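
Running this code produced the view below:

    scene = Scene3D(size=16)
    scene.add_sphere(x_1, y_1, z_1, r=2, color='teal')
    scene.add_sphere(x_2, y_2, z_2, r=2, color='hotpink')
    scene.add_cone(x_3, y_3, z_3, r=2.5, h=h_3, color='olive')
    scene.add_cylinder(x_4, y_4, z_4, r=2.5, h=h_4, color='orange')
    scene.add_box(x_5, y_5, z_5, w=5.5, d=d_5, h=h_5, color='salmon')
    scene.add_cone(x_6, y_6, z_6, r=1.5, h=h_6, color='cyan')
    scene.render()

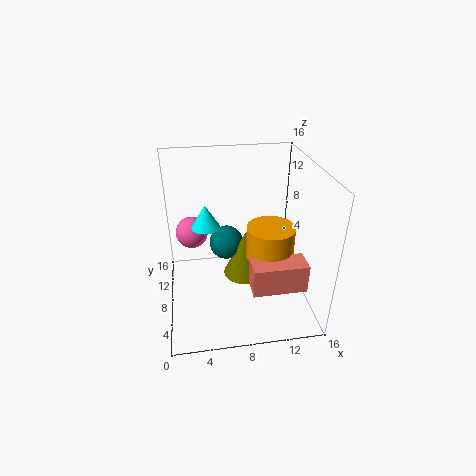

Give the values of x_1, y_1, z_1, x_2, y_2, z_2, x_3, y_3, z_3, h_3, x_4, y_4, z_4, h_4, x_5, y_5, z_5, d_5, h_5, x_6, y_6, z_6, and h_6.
x_1 = 7; y_1 = 10.5; z_1 = 6; x_2 = 3; y_2 = 13.5; z_2 = 6; x_3 = 9; y_3 = 9; z_3 = 2.5; h_3 = 5.5; x_4 = 11; y_4 = 5.5; z_4 = 7; h_4 = 3.5; x_5 = 8.5; y_5 = 1.5; z_5 = 5; d_5 = 2.5; h_5 = 3; x_6 = 4.5; y_6 = 7.5; z_6 = 10; h_6 = 2.5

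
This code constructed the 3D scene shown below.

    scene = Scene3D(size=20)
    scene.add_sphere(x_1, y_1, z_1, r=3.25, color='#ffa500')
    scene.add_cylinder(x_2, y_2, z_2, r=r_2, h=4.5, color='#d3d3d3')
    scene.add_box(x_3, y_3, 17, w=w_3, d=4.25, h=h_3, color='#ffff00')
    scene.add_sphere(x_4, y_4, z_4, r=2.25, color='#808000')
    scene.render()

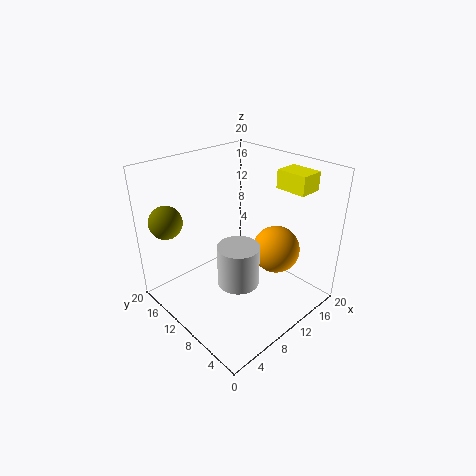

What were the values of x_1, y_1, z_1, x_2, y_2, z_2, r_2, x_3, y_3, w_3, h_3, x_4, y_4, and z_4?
x_1 = 13.5
y_1 = 6
z_1 = 8.5
x_2 = 3.25
y_2 = 2.75
z_2 = 10.25
r_2 = 2.25
x_3 = 14.25
y_3 = 3
w_3 = 3.25
h_3 = 2.5
x_4 = 2.5
y_4 = 16
z_4 = 12.75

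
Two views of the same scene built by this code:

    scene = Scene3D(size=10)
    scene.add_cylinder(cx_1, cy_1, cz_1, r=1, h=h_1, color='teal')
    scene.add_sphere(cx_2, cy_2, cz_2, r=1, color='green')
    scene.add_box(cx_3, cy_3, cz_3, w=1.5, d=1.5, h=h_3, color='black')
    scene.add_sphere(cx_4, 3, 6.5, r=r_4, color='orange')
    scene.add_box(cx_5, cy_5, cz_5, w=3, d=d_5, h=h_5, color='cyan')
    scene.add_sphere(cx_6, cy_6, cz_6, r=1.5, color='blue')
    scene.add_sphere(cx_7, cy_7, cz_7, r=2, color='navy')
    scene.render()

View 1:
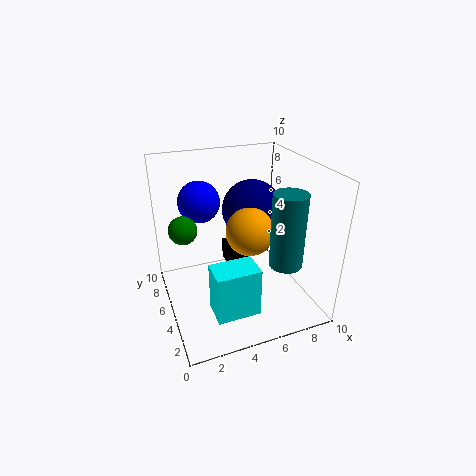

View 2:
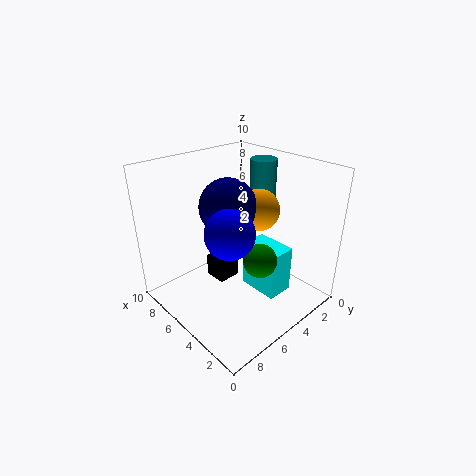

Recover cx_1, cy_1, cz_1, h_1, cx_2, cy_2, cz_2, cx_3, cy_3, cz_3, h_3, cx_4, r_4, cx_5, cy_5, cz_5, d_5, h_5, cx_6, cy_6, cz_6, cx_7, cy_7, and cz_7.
cx_1 = 6.5
cy_1 = 1
cz_1 = 5
h_1 = 4.5
cx_2 = 1.5
cy_2 = 6.5
cz_2 = 5.5
cx_3 = 4.5
cy_3 = 5.5
cz_3 = 2.5
h_3 = 1.5
cx_4 = 5
r_4 = 1.5
cx_5 = 2.5
cy_5 = 2
cz_5 = 0.5
d_5 = 2
h_5 = 3.5
cx_6 = 3
cy_6 = 7.5
cz_6 = 7
cx_7 = 6
cy_7 = 5
cz_7 = 7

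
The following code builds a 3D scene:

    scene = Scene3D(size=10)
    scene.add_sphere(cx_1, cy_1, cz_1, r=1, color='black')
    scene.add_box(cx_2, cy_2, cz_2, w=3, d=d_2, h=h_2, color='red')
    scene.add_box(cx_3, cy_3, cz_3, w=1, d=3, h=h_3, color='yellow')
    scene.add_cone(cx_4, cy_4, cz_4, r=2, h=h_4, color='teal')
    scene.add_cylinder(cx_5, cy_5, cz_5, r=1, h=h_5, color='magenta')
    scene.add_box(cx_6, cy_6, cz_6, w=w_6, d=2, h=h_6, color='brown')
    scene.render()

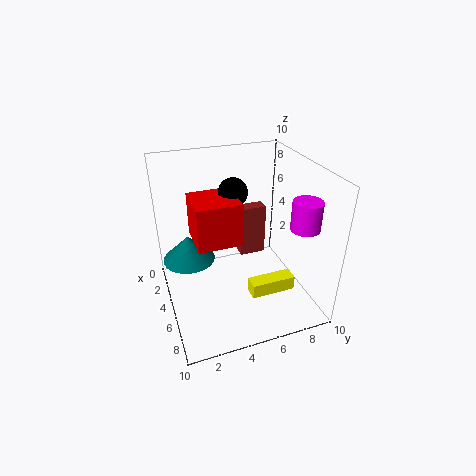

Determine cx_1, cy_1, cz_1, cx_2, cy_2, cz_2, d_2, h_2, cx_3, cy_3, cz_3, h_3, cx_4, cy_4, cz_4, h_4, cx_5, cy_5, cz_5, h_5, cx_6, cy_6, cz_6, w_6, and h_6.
cx_1 = 4
cy_1 = 5
cz_1 = 8
cx_2 = 3
cy_2 = 2
cz_2 = 5
d_2 = 3
h_2 = 3
cx_3 = 7
cy_3 = 5
cz_3 = 2
h_3 = 1
cx_4 = 2
cy_4 = 2
cz_4 = 2
h_4 = 2
cx_5 = 7
cy_5 = 9
cz_5 = 6
h_5 = 2
cx_6 = 2
cy_6 = 6
cz_6 = 2
w_6 = 1
h_6 = 4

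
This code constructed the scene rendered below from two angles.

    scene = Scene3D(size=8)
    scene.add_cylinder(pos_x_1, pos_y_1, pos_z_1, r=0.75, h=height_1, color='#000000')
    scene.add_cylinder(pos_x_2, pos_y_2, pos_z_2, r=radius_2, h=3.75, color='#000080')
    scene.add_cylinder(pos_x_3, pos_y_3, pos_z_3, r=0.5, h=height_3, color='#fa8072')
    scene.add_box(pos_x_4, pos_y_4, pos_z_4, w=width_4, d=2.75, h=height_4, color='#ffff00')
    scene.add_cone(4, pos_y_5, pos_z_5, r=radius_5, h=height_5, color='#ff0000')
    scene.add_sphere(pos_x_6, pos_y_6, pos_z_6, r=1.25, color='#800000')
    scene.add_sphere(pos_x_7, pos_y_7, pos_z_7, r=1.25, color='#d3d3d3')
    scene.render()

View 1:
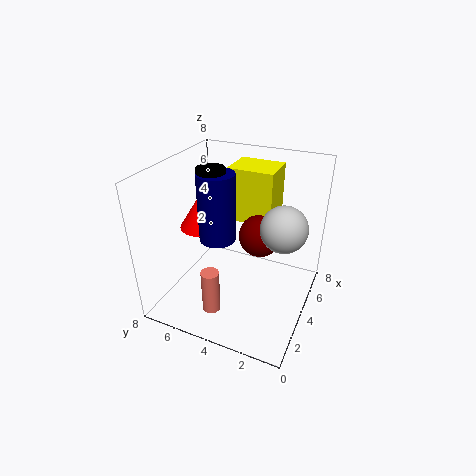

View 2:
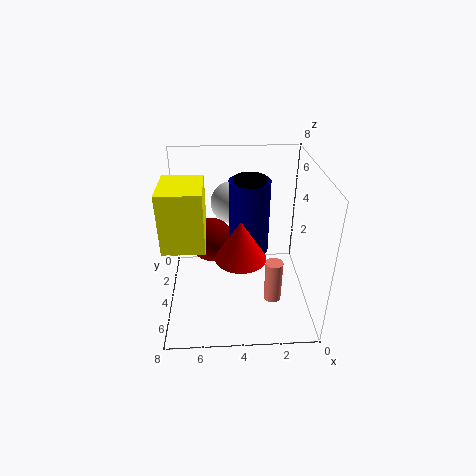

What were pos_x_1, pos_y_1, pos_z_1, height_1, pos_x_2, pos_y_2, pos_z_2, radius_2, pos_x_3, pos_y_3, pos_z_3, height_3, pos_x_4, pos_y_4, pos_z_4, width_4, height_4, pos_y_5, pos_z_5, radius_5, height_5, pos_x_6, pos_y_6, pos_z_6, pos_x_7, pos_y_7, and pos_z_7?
pos_x_1 = 3.5; pos_y_1 = 5.25; pos_z_1 = 6.5; height_1 = 1.5; pos_x_2 = 3.5; pos_y_2 = 5; pos_z_2 = 4; radius_2 = 1; pos_x_3 = 2; pos_y_3 = 4.75; pos_z_3 = 0.25; height_3 = 2.5; pos_x_4 = 5.75; pos_y_4 = 2.75; pos_z_4 = 4; width_4 = 2.25; height_4 = 3.25; pos_y_5 = 6.25; pos_z_5 = 4.25; radius_5 = 1.25; height_5 = 2; pos_x_6 = 5.5; pos_y_6 = 3.25; pos_z_6 = 3.5; pos_x_7 = 4.25; pos_y_7 = 1.5; pos_z_7 = 5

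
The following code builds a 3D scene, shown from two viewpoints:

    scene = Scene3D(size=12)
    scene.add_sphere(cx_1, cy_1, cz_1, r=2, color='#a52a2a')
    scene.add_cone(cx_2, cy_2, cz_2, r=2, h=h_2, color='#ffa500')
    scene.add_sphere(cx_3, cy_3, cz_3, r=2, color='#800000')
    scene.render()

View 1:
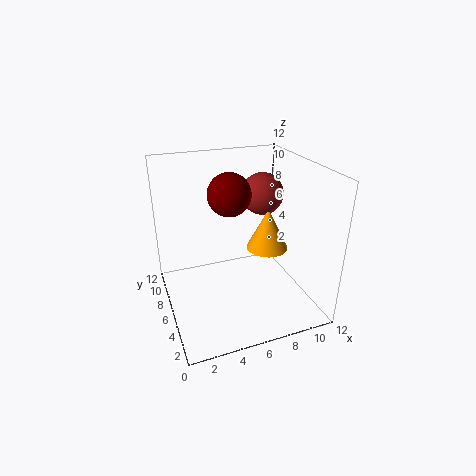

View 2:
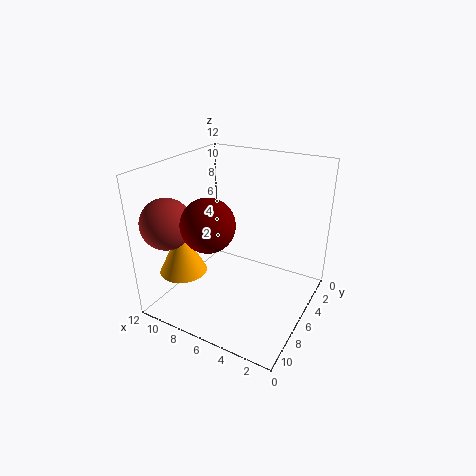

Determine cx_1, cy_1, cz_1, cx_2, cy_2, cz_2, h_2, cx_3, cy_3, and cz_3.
cx_1 = 10; cy_1 = 10; cz_1 = 8; cx_2 = 10; cy_2 = 8.5; cz_2 = 3; h_2 = 4; cx_3 = 6.5; cy_3 = 9.5; cz_3 = 8.5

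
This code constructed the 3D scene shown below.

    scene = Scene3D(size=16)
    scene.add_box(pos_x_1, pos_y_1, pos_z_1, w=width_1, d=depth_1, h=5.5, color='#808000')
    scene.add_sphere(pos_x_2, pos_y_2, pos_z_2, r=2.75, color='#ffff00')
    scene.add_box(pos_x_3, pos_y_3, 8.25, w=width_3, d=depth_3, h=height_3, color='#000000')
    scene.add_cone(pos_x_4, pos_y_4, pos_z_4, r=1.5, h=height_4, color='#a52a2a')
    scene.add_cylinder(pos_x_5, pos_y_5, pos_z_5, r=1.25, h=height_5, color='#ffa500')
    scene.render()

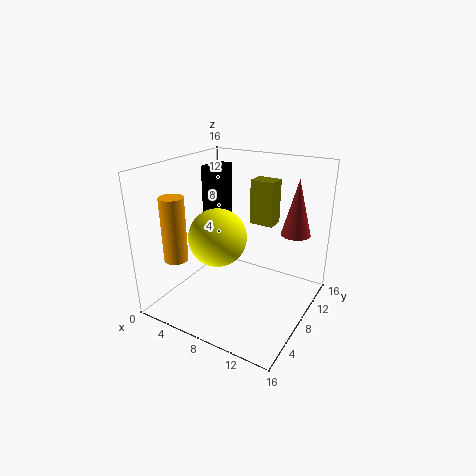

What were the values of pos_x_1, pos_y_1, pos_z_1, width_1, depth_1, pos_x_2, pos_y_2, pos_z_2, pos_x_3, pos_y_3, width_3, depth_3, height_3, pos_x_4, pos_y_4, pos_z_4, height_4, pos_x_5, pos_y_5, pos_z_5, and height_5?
pos_x_1 = 6.75
pos_y_1 = 13
pos_z_1 = 7.75
width_1 = 3
depth_1 = 2.25
pos_x_2 = 8.75
pos_y_2 = 3
pos_z_2 = 10.25
pos_x_3 = 2.75
pos_y_3 = 8.75
width_3 = 2
depth_3 = 3.25
height_3 = 7
pos_x_4 = 14.25
pos_y_4 = 9
pos_z_4 = 9.5
height_4 = 5.75
pos_x_5 = 3.75
pos_y_5 = 2.5
pos_z_5 = 6.75
height_5 = 6.75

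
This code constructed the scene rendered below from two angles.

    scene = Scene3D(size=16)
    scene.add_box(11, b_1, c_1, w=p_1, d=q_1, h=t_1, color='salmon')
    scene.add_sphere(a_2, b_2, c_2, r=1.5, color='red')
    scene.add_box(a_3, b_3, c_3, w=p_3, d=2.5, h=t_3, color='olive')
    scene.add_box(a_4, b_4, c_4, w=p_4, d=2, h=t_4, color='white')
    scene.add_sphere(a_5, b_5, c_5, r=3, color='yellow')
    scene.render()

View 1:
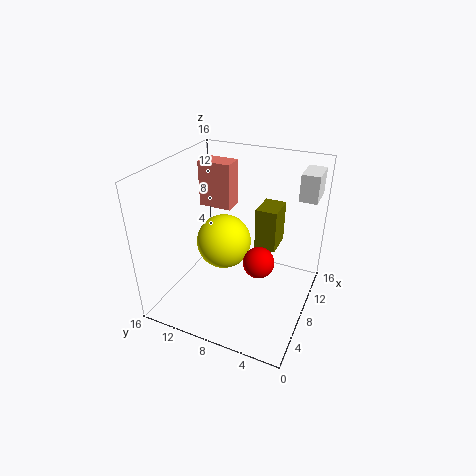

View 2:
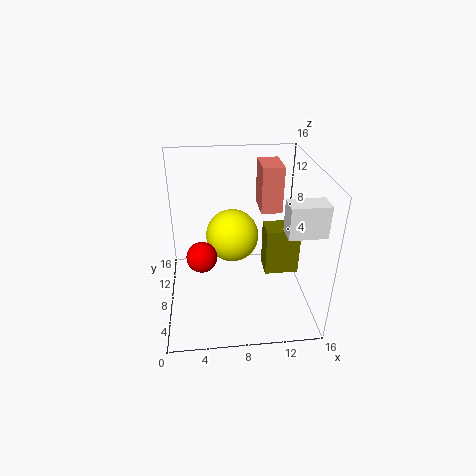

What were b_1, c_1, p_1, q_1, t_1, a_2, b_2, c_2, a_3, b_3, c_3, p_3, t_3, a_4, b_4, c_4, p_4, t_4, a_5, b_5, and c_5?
b_1 = 10.5
c_1 = 9.5
p_1 = 2.5
q_1 = 4
t_1 = 5.5
a_2 = 4
b_2 = 4
c_2 = 8.5
a_3 = 10.5
b_3 = 4.5
c_3 = 5.5
p_3 = 3.5
t_3 = 5
a_4 = 11.5
b_4 = 0.5
c_4 = 12
p_4 = 3.5
t_4 = 3
a_5 = 7.5
b_5 = 9.5
c_5 = 7.5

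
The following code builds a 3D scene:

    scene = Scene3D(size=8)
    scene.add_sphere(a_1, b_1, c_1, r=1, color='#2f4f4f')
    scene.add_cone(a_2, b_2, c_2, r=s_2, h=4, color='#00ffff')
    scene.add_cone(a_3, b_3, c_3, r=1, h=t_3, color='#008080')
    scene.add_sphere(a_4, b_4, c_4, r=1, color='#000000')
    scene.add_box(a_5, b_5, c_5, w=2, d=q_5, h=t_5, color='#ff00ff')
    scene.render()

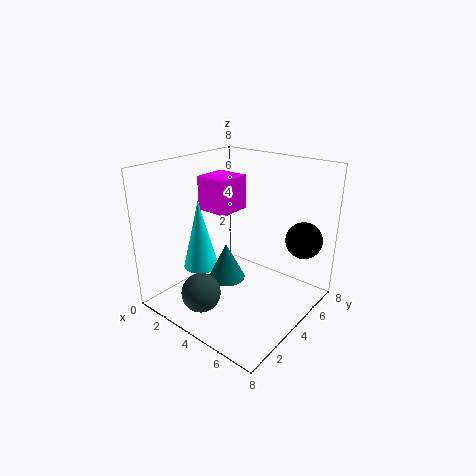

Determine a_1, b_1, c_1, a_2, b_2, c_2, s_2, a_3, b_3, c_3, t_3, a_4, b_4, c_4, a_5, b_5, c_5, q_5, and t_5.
a_1 = 4; b_1 = 1; c_1 = 2; a_2 = 2; b_2 = 3; c_2 = 2; s_2 = 1; a_3 = 4; b_3 = 3; c_3 = 2; t_3 = 2; a_4 = 7; b_4 = 6; c_4 = 4; a_5 = 1; b_5 = 4; c_5 = 5; q_5 = 2; t_5 = 2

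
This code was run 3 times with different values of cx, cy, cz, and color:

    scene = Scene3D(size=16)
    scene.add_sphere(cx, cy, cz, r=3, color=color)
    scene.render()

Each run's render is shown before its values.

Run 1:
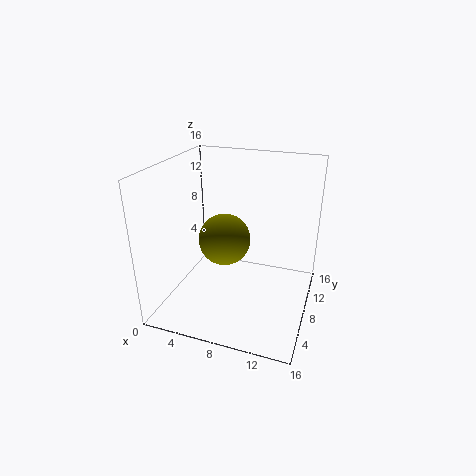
cx = 6, cy = 9, cz = 7, color = 'olive'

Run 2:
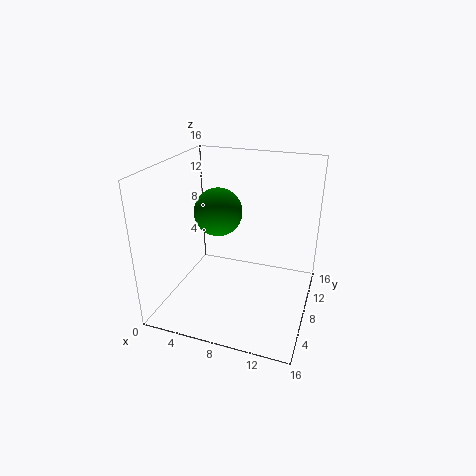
cx = 4, cy = 12, cz = 9, color = 'green'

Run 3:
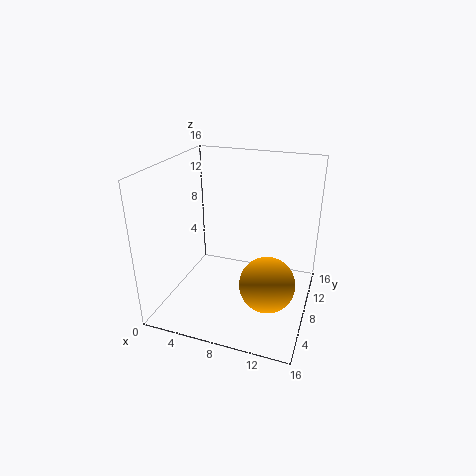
cx = 12, cy = 6, cz = 4, color = 'orange'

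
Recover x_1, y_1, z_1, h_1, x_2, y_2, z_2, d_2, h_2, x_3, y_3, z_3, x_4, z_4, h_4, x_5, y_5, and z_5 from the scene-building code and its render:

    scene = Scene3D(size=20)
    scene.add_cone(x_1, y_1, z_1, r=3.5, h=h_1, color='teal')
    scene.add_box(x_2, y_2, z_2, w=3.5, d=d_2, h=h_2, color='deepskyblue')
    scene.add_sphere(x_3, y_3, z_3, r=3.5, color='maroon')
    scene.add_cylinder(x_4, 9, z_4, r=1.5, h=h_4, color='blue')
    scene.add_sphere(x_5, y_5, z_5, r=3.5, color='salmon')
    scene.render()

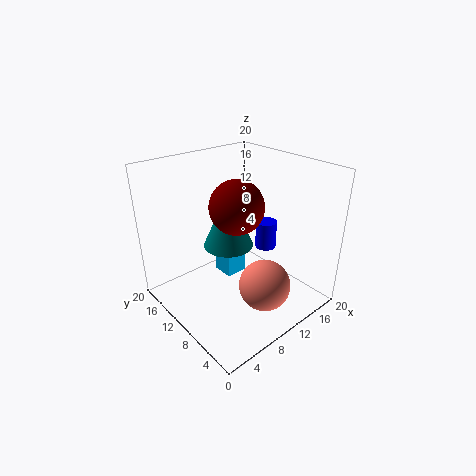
x_1 = 9.5; y_1 = 11.5; z_1 = 8.5; h_1 = 8; x_2 = 11.5; y_2 = 14; z_2 = 0.5; d_2 = 3.5; h_2 = 3.5; x_3 = 8.5; y_3 = 8.5; z_3 = 15.5; x_4 = 14.5; z_4 = 7.5; h_4 = 4; x_5 = 10.5; y_5 = 5; z_5 = 4.5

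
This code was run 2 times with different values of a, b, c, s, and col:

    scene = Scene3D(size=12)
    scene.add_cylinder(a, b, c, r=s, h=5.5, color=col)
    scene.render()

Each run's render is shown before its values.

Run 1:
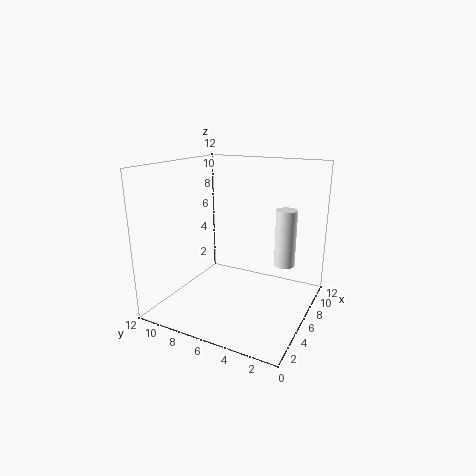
a = 11; b = 3.5; c = 2; s = 1; col = 'white'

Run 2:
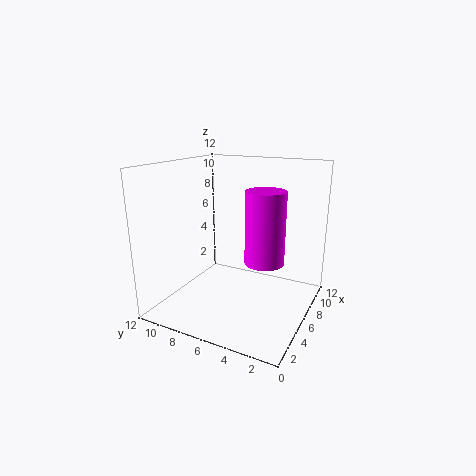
a = 4.5; b = 3; c = 5; s = 1.5; col = 'magenta'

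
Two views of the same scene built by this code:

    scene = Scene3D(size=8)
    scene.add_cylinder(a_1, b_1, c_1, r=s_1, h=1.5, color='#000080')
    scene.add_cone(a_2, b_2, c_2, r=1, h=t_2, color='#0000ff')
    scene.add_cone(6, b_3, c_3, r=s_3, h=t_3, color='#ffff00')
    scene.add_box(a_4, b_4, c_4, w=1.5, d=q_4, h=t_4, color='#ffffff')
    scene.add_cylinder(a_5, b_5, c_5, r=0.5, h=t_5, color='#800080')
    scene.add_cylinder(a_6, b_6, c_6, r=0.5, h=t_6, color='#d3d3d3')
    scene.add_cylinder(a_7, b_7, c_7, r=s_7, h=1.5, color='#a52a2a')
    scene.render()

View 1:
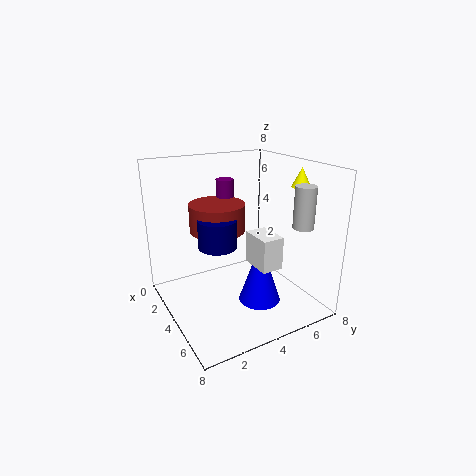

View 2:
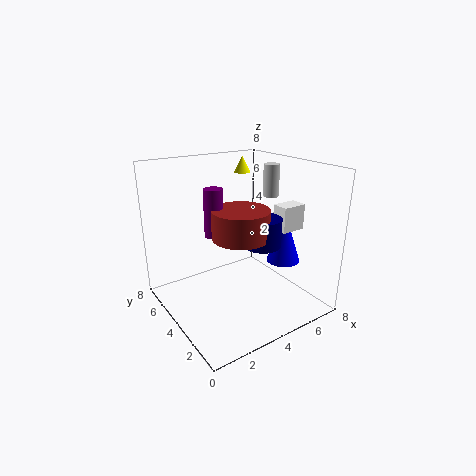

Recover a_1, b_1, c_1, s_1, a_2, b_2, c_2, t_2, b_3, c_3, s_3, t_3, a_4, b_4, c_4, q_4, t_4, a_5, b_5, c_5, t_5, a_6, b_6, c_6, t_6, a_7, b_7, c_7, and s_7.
a_1 = 4.5, b_1 = 2.5, c_1 = 4, s_1 = 1, a_2 = 7, b_2 = 3.5, c_2 = 2, t_2 = 3, b_3 = 6.5, c_3 = 7, s_3 = 0.5, t_3 = 1, a_4 = 6.5, b_4 = 3, c_4 = 4, q_4 = 1, t_4 = 1.5, a_5 = 2.5, b_5 = 4, c_5 = 4.5, t_5 = 2.5, a_6 = 7.5, b_6 = 5.5, c_6 = 5.5, t_6 = 2, a_7 = 3.5, b_7 = 3, c_7 = 4.5, s_7 = 1.5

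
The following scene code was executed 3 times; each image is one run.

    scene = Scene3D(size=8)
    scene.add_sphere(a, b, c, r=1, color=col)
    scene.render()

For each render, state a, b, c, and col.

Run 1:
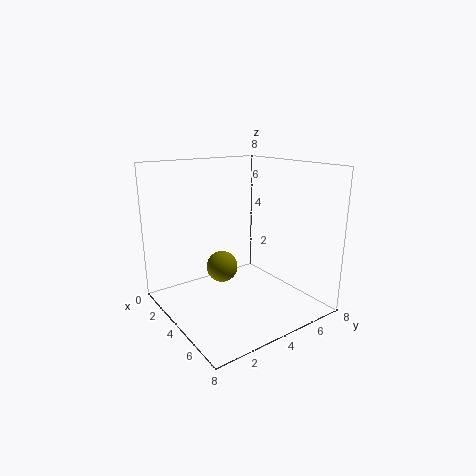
a = 1.5; b = 4.5; c = 1.25; col = 'olive'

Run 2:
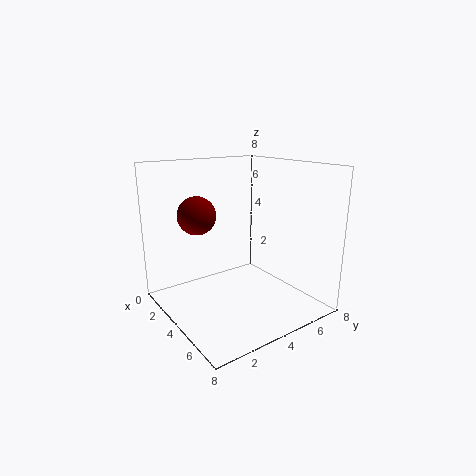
a = 3.5; b = 1.75; c = 5.5; col = 'maroon'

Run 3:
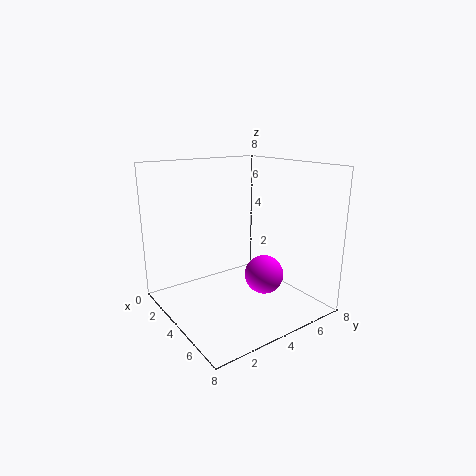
a = 6; b = 4.25; c = 2.5; col = 'magenta'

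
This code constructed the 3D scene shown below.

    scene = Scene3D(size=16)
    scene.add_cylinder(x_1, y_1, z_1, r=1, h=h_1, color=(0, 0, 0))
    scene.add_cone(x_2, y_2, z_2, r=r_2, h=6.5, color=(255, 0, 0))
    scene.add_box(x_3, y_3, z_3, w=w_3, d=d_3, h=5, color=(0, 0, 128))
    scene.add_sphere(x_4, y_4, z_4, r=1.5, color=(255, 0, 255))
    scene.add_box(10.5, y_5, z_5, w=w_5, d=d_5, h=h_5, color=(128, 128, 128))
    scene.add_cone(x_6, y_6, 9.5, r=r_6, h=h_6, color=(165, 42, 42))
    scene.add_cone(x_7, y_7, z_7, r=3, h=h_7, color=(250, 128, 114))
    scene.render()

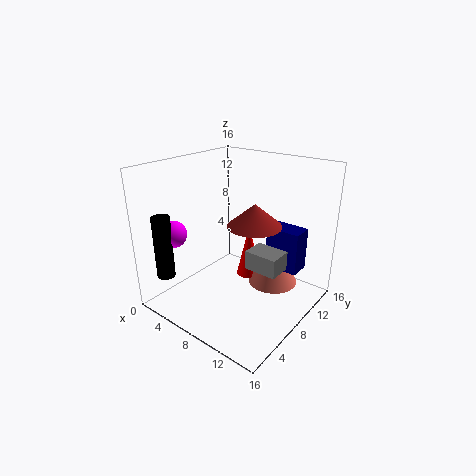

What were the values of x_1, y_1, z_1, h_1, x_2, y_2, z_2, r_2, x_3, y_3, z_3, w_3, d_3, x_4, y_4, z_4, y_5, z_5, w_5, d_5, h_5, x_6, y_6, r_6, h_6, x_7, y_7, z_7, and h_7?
x_1 = 2.5; y_1 = 2; z_1 = 4; h_1 = 7; x_2 = 7; y_2 = 11.5; z_2 = 1.5; r_2 = 1.5; x_3 = 9.5; y_3 = 11.5; z_3 = 3.5; w_3 = 4; d_3 = 2.5; x_4 = 2.5; y_4 = 3.5; z_4 = 8.5; y_5 = 6; z_5 = 6; w_5 = 3.5; d_5 = 2.5; h_5 = 2; x_6 = 9.5; y_6 = 9; r_6 = 3; h_6 = 2.5; x_7 = 10; y_7 = 12.5; z_7 = 1; h_7 = 6.5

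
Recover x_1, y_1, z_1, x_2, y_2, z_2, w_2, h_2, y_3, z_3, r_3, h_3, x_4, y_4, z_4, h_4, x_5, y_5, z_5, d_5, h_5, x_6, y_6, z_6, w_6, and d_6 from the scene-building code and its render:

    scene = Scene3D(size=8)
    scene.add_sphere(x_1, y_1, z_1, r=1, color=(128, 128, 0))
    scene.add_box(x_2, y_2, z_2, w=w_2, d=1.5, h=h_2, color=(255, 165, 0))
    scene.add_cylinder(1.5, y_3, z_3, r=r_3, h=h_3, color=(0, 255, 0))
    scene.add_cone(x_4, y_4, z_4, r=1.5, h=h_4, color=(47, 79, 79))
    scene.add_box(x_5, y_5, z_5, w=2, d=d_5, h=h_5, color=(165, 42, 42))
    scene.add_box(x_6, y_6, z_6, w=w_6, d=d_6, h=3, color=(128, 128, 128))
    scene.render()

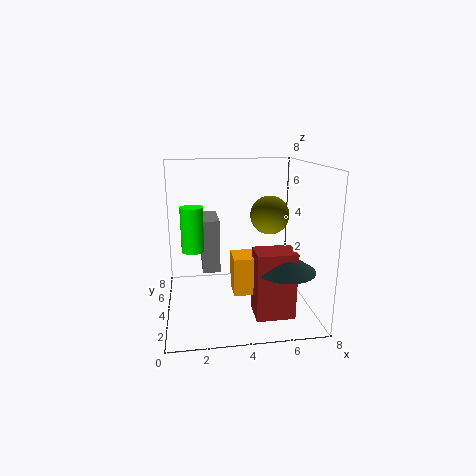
x_1 = 5.5
y_1 = 3
z_1 = 5.5
x_2 = 3.5
y_2 = 2
z_2 = 1.5
w_2 = 2
h_2 = 2
y_3 = 1
z_3 = 4.5
r_3 = 0.5
h_3 = 2
x_4 = 6
y_4 = 1.5
z_4 = 3
h_4 = 1
x_5 = 4.5
y_5 = 1
z_5 = 0.5
d_5 = 1.5
h_5 = 3.5
x_6 = 2
y_6 = 4
z_6 = 2
w_6 = 1
d_6 = 2.5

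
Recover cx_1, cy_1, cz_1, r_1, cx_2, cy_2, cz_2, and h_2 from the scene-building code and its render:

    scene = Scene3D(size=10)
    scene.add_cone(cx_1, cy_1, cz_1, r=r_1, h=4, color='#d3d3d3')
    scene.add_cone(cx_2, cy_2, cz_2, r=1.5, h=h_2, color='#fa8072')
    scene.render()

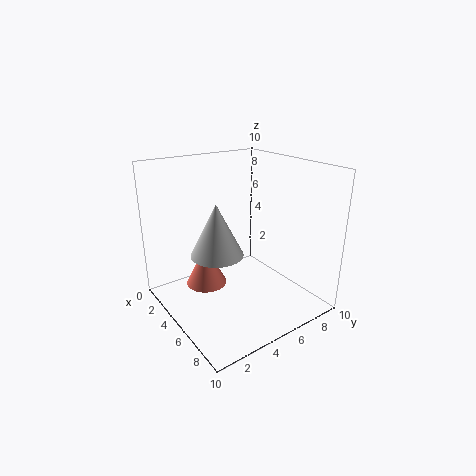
cx_1 = 3
cy_1 = 4.5
cz_1 = 3
r_1 = 2
cx_2 = 3
cy_2 = 3.5
cz_2 = 1
h_2 = 3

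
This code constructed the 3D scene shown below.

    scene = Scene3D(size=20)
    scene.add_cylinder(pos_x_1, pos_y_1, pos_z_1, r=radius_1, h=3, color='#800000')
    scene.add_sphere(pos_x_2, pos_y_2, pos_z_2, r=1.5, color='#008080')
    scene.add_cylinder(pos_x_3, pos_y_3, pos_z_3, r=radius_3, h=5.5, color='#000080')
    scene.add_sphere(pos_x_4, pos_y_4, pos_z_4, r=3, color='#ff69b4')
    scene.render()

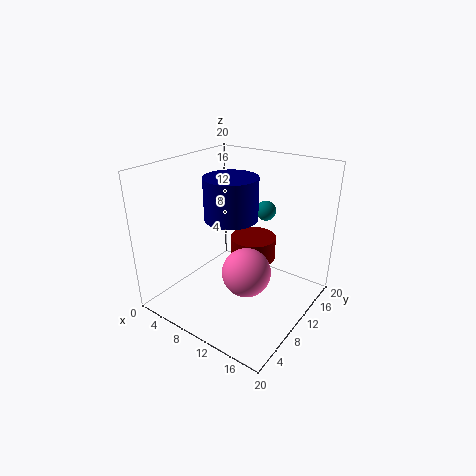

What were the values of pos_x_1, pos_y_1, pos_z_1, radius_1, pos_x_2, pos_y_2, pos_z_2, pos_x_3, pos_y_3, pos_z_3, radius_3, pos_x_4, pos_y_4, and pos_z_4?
pos_x_1 = 12.5; pos_y_1 = 10; pos_z_1 = 8; radius_1 = 3; pos_x_2 = 10.5; pos_y_2 = 16.5; pos_z_2 = 12; pos_x_3 = 10; pos_y_3 = 8.5; pos_z_3 = 13.5; radius_3 = 3.5; pos_x_4 = 14.5; pos_y_4 = 5.5; pos_z_4 = 8.5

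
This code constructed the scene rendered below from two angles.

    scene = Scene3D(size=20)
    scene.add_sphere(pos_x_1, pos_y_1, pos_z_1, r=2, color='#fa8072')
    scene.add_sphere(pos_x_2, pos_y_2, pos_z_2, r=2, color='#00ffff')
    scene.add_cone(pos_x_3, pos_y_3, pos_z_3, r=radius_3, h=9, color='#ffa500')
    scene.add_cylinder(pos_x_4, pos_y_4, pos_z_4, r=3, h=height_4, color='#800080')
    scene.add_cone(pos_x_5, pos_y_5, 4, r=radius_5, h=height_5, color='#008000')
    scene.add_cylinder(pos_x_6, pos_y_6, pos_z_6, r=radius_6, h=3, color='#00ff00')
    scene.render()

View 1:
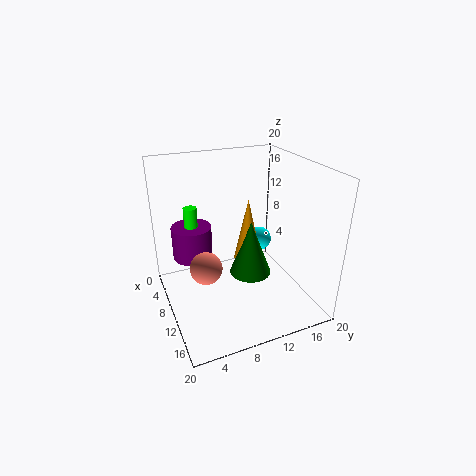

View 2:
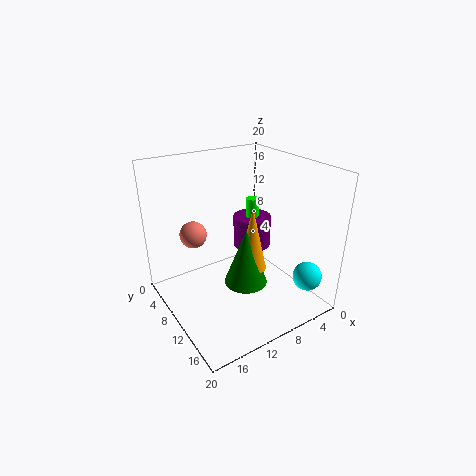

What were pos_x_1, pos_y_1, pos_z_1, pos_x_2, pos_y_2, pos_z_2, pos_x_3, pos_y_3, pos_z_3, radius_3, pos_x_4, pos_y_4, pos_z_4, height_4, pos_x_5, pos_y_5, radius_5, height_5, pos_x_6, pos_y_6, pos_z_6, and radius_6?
pos_x_1 = 14; pos_y_1 = 4; pos_z_1 = 9; pos_x_2 = 3; pos_y_2 = 17; pos_z_2 = 5; pos_x_3 = 9; pos_y_3 = 12; pos_z_3 = 6; radius_3 = 2; pos_x_4 = 4; pos_y_4 = 5; pos_z_4 = 5; height_4 = 5; pos_x_5 = 10; pos_y_5 = 12; radius_5 = 3; height_5 = 8; pos_x_6 = 4; pos_y_6 = 5; pos_z_6 = 10; radius_6 = 1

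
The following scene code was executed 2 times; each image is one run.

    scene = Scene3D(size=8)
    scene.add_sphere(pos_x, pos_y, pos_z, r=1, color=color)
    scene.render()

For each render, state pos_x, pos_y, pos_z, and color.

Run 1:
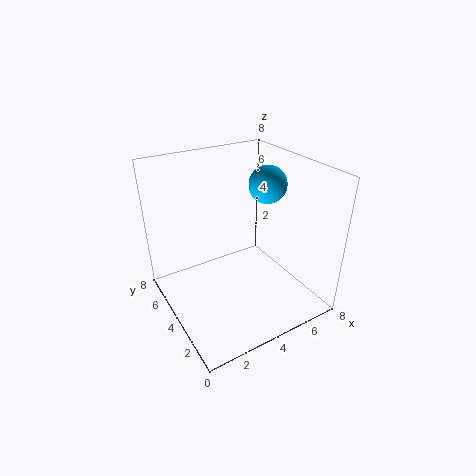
pos_x = 5.5; pos_y = 3.5; pos_z = 7; color = 'deepskyblue'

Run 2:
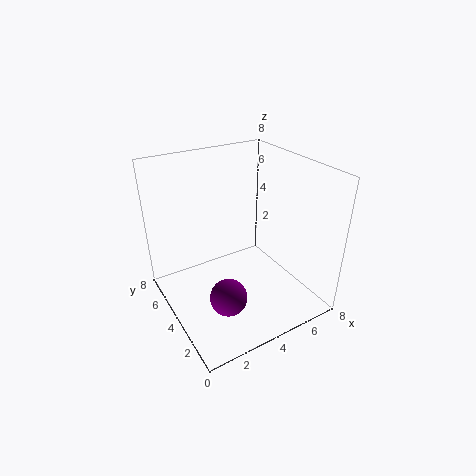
pos_x = 2.5; pos_y = 2.5; pos_z = 1.5; color = 'purple'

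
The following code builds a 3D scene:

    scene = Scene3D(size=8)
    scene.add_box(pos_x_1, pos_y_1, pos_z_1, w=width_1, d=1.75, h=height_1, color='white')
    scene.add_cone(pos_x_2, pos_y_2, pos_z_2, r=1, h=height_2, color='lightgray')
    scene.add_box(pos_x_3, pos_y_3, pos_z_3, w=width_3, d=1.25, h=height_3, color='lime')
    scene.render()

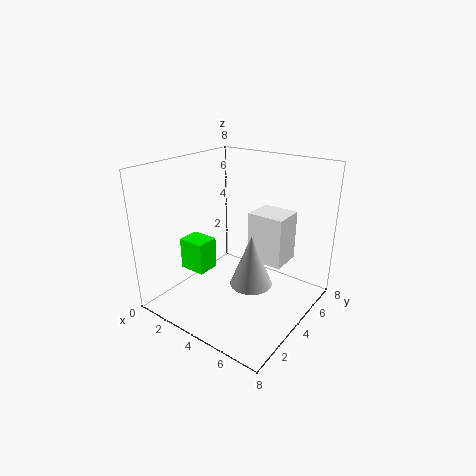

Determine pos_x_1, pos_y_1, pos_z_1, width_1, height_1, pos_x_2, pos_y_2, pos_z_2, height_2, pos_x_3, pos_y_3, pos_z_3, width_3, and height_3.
pos_x_1 = 4.5; pos_y_1 = 4.25; pos_z_1 = 2.75; width_1 = 2; height_1 = 2.75; pos_x_2 = 6.25; pos_y_2 = 2; pos_z_2 = 3; height_2 = 2.5; pos_x_3 = 1.5; pos_y_3 = 2; pos_z_3 = 2.25; width_3 = 1.5; height_3 = 1.75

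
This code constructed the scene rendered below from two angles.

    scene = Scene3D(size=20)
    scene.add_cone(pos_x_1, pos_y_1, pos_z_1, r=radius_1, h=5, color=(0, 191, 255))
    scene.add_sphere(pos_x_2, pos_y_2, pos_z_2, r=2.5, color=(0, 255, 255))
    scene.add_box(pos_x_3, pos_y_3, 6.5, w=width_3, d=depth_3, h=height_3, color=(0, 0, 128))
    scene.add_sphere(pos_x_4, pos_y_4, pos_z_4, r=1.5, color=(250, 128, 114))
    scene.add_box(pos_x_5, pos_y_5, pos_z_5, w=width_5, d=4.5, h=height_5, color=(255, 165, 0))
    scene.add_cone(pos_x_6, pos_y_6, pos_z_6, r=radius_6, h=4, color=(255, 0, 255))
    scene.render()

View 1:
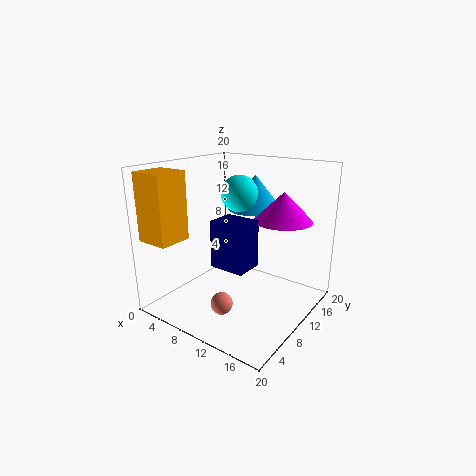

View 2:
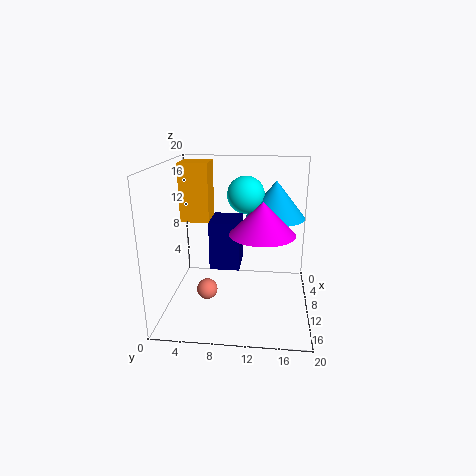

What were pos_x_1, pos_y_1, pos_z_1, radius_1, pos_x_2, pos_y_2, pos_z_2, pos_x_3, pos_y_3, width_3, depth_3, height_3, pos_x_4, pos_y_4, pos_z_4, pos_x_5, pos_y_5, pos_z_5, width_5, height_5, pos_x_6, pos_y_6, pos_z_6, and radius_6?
pos_x_1 = 9.5
pos_y_1 = 15
pos_z_1 = 13
radius_1 = 4
pos_x_2 = 9.5
pos_y_2 = 11
pos_z_2 = 16
pos_x_3 = 8
pos_y_3 = 6.5
width_3 = 5
depth_3 = 4
height_3 = 6.5
pos_x_4 = 10.5
pos_y_4 = 5.5
pos_z_4 = 2
pos_x_5 = 1
pos_y_5 = 0.5
pos_z_5 = 10.5
width_5 = 4.5
height_5 = 9
pos_x_6 = 15
pos_y_6 = 13.5
pos_z_6 = 12.5
radius_6 = 4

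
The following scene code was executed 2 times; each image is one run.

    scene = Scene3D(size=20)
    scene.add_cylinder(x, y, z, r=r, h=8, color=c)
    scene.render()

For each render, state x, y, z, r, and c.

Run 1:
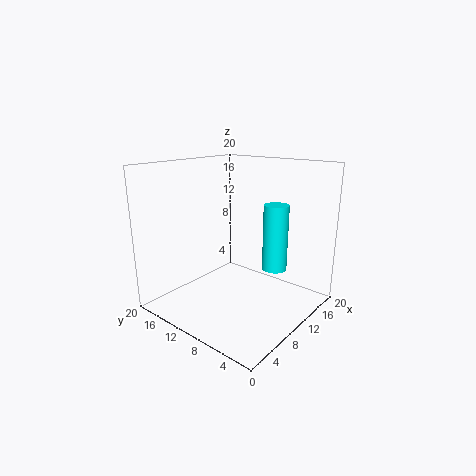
x = 8.5
y = 3
z = 8
r = 1.5
c = 'cyan'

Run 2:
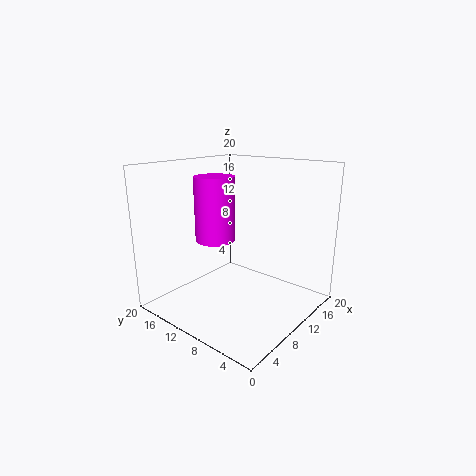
x = 5.5
y = 10
z = 11
r = 2.5
c = 'magenta'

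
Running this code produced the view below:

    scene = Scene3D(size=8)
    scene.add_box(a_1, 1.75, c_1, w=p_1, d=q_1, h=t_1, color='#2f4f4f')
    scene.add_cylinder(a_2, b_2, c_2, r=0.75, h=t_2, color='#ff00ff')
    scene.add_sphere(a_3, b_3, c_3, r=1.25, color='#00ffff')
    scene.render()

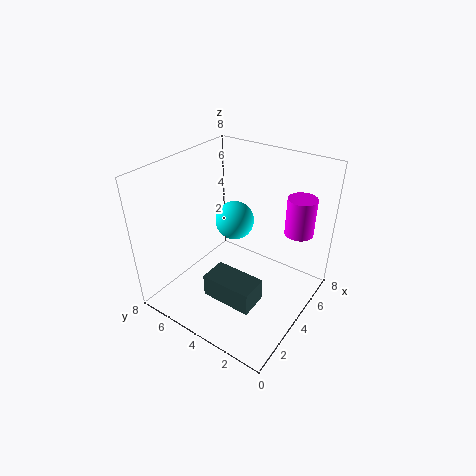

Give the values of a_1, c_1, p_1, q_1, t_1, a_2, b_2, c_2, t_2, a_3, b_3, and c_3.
a_1 = 1.5
c_1 = 1.5
p_1 = 1.5
q_1 = 2.75
t_1 = 1.25
a_2 = 5.25
b_2 = 1
c_2 = 4.75
t_2 = 2
a_3 = 6.5
b_3 = 6
c_3 = 3.25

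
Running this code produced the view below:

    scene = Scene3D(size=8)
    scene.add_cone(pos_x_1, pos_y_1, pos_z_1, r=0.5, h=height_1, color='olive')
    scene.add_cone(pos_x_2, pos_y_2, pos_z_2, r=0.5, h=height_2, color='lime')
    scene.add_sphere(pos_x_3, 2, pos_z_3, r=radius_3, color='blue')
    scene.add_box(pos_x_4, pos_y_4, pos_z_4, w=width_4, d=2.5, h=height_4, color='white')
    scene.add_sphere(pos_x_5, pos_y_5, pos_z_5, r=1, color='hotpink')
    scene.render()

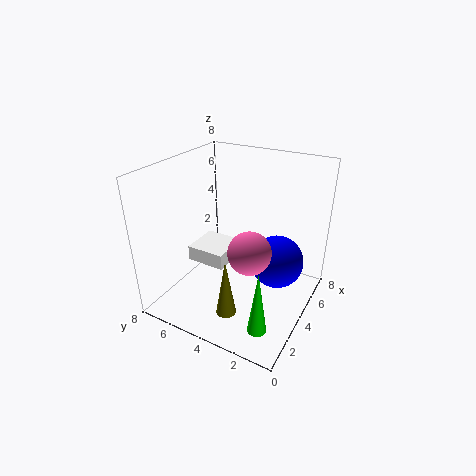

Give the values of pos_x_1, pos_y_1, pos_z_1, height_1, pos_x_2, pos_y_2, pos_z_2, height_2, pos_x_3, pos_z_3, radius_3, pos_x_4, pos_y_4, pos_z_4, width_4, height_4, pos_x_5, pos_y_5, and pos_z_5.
pos_x_1 = 1, pos_y_1 = 3, pos_z_1 = 1.5, height_1 = 3, pos_x_2 = 1.5, pos_y_2 = 1.5, pos_z_2 = 0.5, height_2 = 3.5, pos_x_3 = 5, pos_z_3 = 2.5, radius_3 = 1.5, pos_x_4 = 4.5, pos_y_4 = 5.5, pos_z_4 = 1, width_4 = 2.5, height_4 = 1, pos_x_5 = 1.5, pos_y_5 = 2, pos_z_5 = 5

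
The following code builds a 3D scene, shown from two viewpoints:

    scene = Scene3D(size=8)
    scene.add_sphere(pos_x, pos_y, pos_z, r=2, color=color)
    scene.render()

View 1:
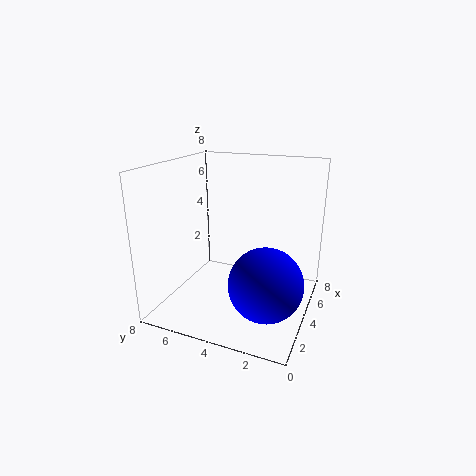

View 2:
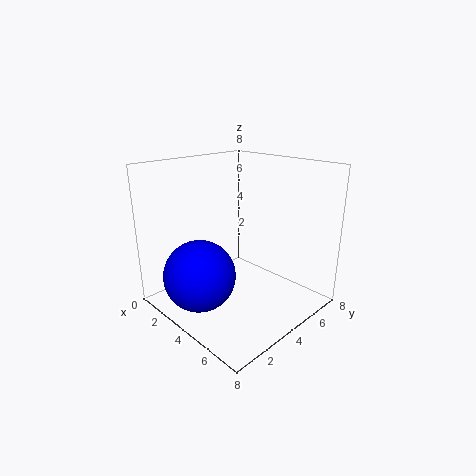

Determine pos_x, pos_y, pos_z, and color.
pos_x = 3, pos_y = 2, pos_z = 2, color = 'blue'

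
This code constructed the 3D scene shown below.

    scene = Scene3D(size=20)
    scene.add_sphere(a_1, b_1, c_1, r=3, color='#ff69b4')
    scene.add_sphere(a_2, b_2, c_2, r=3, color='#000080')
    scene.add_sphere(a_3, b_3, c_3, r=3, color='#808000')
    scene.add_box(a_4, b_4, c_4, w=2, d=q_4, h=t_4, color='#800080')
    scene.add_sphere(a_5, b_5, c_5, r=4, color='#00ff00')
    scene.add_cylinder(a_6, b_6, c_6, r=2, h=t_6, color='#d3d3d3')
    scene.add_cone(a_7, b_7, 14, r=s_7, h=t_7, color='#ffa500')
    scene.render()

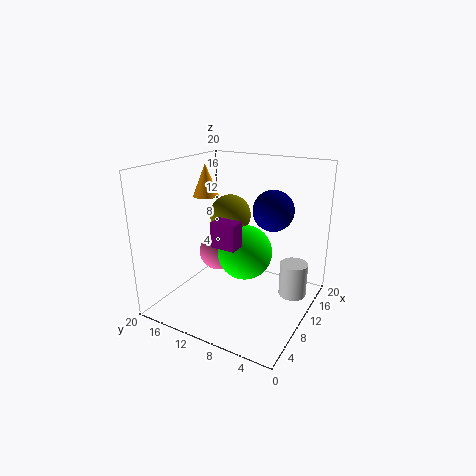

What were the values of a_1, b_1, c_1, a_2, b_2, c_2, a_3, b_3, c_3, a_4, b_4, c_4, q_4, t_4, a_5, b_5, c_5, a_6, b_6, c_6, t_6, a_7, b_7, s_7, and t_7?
a_1 = 14; b_1 = 16; c_1 = 5; a_2 = 15; b_2 = 7; c_2 = 13; a_3 = 13; b_3 = 13; c_3 = 12; a_4 = 2; b_4 = 6; c_4 = 12; q_4 = 3; t_4 = 3; a_5 = 12; b_5 = 10; c_5 = 7; a_6 = 14; b_6 = 3; c_6 = 1; t_6 = 5; a_7 = 14; b_7 = 18; s_7 = 2; t_7 = 5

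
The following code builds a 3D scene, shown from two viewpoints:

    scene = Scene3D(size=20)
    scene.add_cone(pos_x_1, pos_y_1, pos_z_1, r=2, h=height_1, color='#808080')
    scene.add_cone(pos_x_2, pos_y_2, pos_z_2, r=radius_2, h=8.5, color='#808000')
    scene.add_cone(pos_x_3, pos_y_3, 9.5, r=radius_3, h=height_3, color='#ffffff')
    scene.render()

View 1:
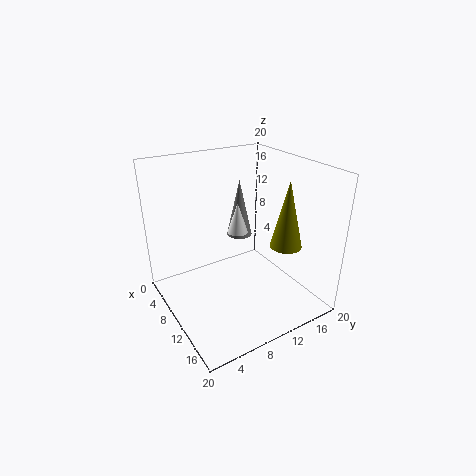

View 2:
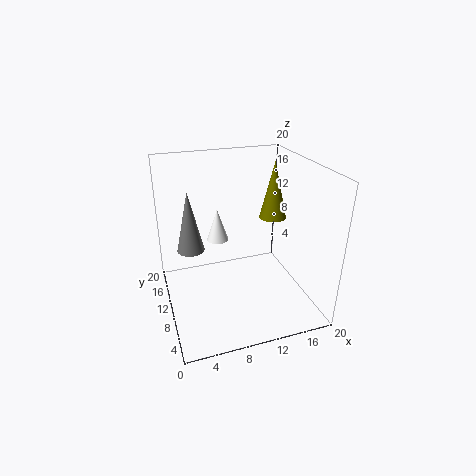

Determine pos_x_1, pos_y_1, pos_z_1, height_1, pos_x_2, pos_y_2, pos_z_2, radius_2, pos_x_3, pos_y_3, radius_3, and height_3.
pos_x_1 = 4, pos_y_1 = 14, pos_z_1 = 7, height_1 = 9, pos_x_2 = 16.5, pos_y_2 = 13, pos_z_2 = 11, radius_2 = 2, pos_x_3 = 7.5, pos_y_3 = 11.5, radius_3 = 1.5, height_3 = 4.5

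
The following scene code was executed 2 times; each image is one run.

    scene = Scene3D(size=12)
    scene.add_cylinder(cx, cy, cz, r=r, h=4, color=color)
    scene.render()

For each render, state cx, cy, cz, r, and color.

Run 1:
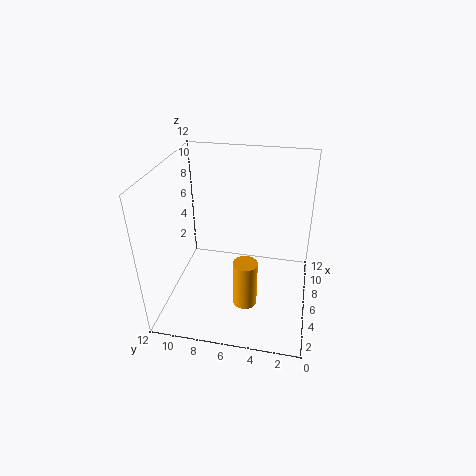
cx = 4, cy = 5, cz = 1, r = 1, color = 'orange'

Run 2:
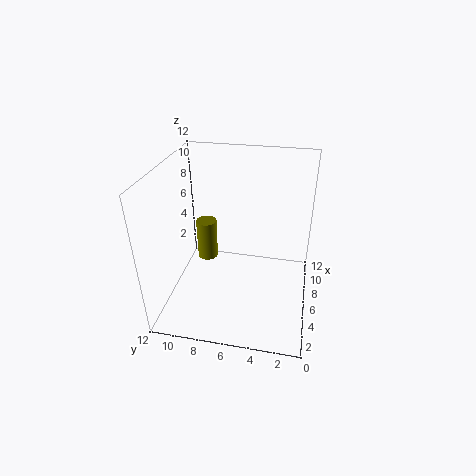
cx = 10, cy = 10, cz = 1, r = 1, color = 'olive'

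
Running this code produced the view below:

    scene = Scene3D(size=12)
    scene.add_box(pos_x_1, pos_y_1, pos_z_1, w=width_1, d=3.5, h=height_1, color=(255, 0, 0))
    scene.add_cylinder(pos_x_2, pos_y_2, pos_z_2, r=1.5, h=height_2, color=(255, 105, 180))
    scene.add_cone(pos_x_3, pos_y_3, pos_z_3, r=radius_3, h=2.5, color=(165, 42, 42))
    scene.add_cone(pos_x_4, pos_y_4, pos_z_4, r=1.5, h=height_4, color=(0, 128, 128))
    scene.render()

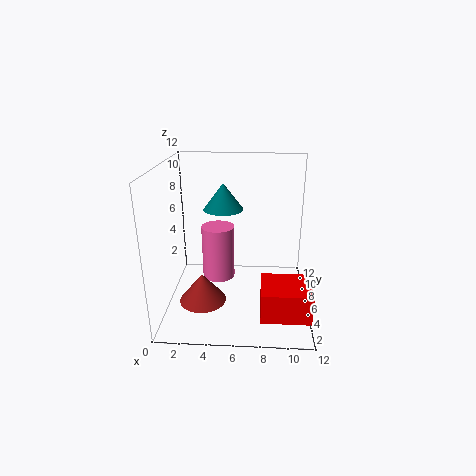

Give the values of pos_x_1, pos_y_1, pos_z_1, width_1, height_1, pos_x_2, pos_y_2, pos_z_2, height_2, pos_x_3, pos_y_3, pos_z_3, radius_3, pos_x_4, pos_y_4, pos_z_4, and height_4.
pos_x_1 = 8; pos_y_1 = 2; pos_z_1 = 0.5; width_1 = 4; height_1 = 2.5; pos_x_2 = 4; pos_y_2 = 8.5; pos_z_2 = 1; height_2 = 5; pos_x_3 = 3; pos_y_3 = 5; pos_z_3 = 0.5; radius_3 = 2; pos_x_4 = 5; pos_y_4 = 4.5; pos_z_4 = 9; height_4 = 2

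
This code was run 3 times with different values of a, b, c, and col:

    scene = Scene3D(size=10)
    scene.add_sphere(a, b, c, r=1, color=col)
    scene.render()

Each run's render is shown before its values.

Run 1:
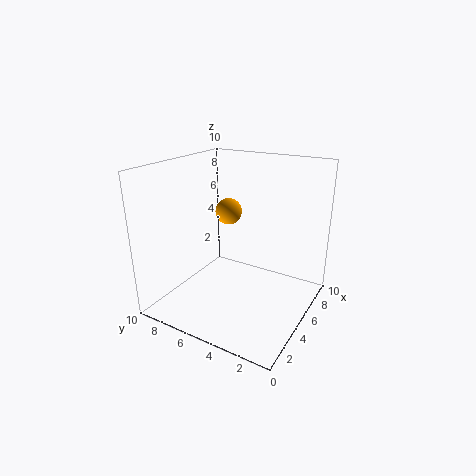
a = 7; b = 7; c = 6; col = 'orange'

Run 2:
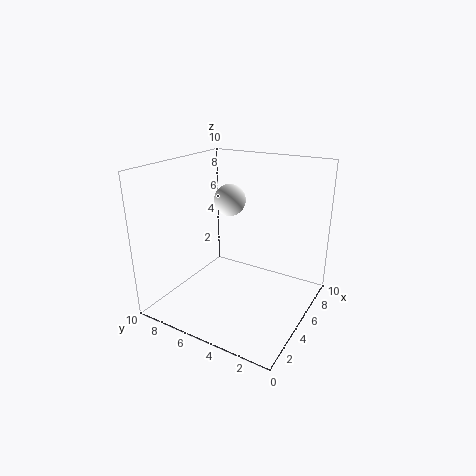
a = 4; b = 5; c = 8; col = 'white'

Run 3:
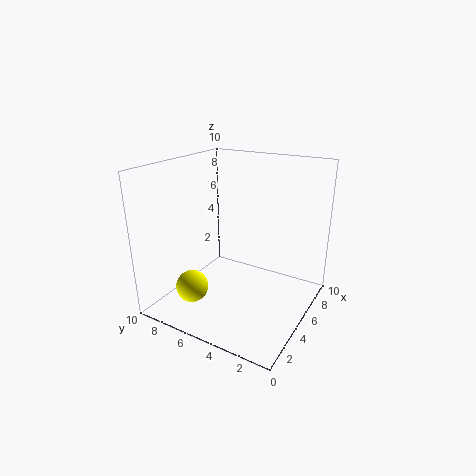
a = 1; b = 6; c = 3; col = 'yellow'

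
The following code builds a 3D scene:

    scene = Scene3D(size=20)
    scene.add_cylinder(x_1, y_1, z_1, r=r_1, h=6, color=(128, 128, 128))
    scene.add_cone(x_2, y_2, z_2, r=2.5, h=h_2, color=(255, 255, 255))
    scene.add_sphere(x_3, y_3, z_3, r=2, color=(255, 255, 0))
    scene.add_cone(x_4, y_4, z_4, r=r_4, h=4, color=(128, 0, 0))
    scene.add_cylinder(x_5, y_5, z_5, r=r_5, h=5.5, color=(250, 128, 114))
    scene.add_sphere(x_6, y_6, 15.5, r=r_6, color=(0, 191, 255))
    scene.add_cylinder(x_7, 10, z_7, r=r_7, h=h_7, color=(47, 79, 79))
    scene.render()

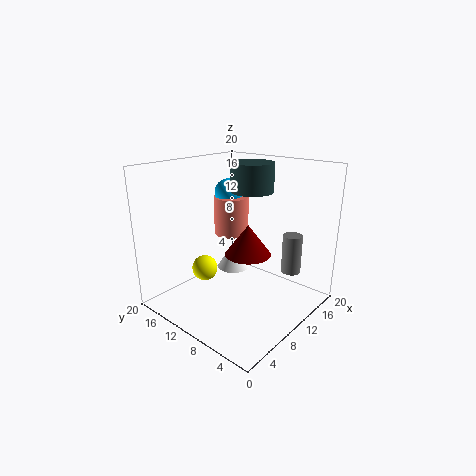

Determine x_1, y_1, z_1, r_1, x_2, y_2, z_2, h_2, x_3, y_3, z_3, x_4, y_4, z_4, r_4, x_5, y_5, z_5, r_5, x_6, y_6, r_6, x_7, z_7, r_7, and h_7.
x_1 = 18
y_1 = 6
z_1 = 3
r_1 = 1.5
x_2 = 13.5
y_2 = 14
z_2 = 3
h_2 = 4
x_3 = 10
y_3 = 17
z_3 = 3
x_4 = 8.5
y_4 = 7
z_4 = 9
r_4 = 3
x_5 = 12
y_5 = 13
z_5 = 9.5
r_5 = 2.5
x_6 = 12
y_6 = 13.5
r_6 = 2
x_7 = 13
z_7 = 16
r_7 = 3
h_7 = 4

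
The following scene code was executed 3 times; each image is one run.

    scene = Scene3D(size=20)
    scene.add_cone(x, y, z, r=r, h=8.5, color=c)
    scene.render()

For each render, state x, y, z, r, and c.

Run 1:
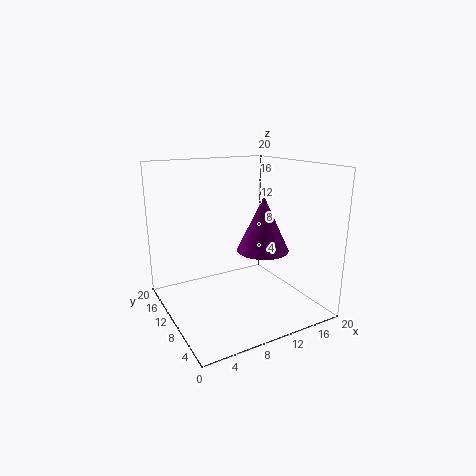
x = 15.5; y = 12; z = 6.5; r = 4; c = 'purple'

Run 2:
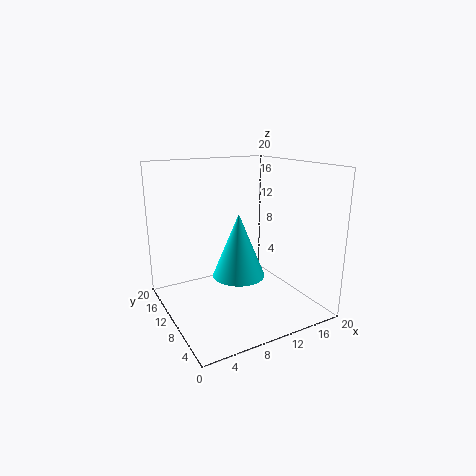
x = 9; y = 8; z = 5.5; r = 3.5; c = 'cyan'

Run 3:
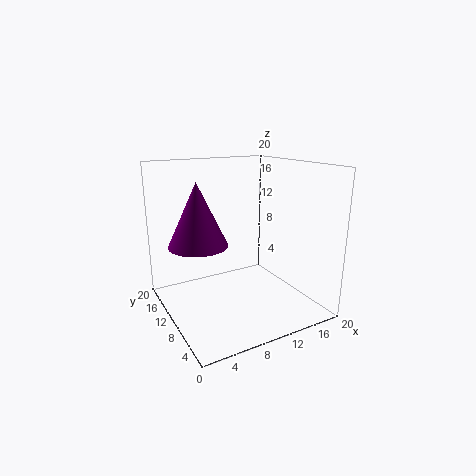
x = 4.5; y = 11; z = 9.5; r = 4; c = 'purple'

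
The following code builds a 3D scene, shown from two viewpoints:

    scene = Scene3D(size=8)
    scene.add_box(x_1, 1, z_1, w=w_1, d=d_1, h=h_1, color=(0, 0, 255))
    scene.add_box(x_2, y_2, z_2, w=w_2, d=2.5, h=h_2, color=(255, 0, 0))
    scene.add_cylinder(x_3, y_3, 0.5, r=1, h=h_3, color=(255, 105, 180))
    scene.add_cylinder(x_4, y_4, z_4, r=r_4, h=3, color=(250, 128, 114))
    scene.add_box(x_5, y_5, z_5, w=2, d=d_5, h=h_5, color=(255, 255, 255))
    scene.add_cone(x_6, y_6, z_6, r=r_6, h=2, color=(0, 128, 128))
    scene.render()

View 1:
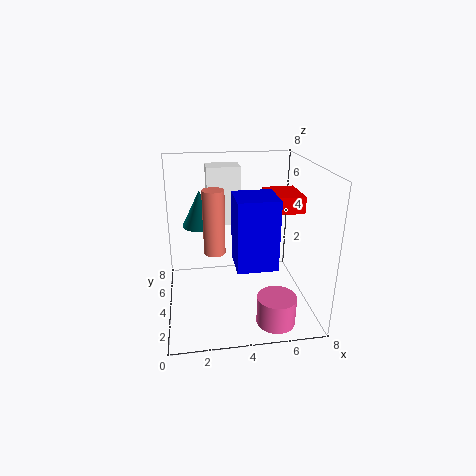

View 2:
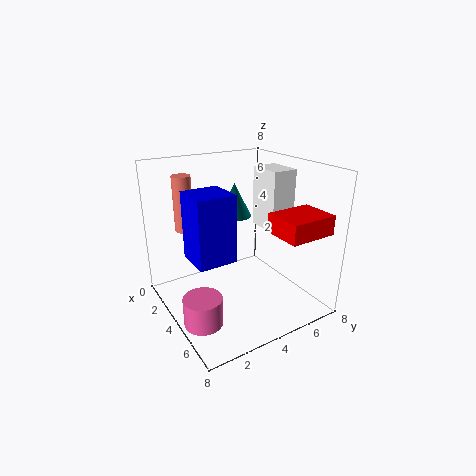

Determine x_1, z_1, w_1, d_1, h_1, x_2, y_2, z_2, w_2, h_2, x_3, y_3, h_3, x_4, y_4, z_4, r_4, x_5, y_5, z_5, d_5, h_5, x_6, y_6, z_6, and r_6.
x_1 = 3.5; z_1 = 3.5; w_1 = 2; d_1 = 2; h_1 = 3.5; x_2 = 6; y_2 = 4.5; z_2 = 5; w_2 = 2; h_2 = 1; x_3 = 5.5; y_3 = 1; h_3 = 1.5; x_4 = 2.5; y_4 = 1.5; z_4 = 4.5; r_4 = 0.5; x_5 = 2.5; y_5 = 6; z_5 = 4; d_5 = 1.5; h_5 = 3.5; x_6 = 2; y_6 = 5; z_6 = 4.5; r_6 = 1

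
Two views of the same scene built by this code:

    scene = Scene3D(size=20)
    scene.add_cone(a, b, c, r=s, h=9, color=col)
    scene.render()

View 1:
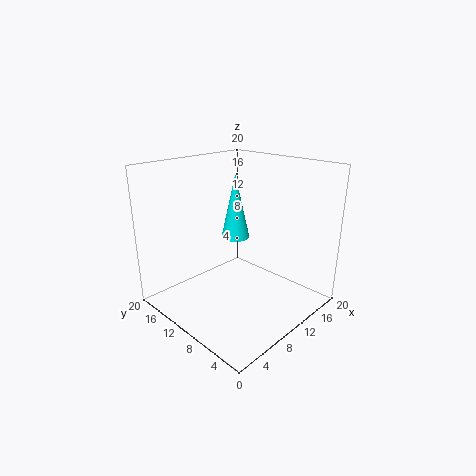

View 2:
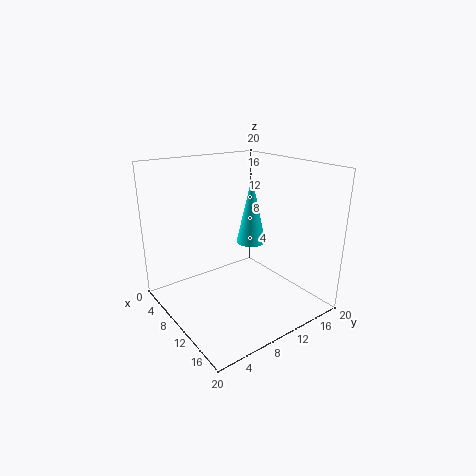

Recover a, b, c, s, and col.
a = 11; b = 11.5; c = 9.5; s = 2; col = 'cyan'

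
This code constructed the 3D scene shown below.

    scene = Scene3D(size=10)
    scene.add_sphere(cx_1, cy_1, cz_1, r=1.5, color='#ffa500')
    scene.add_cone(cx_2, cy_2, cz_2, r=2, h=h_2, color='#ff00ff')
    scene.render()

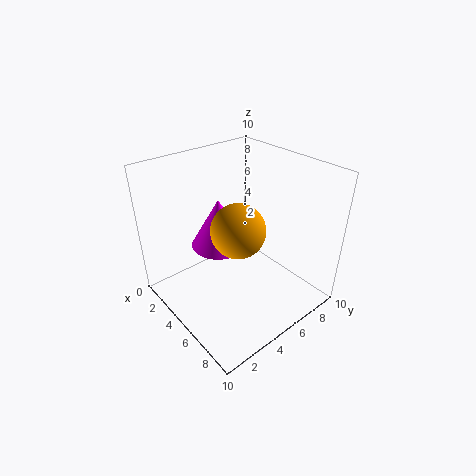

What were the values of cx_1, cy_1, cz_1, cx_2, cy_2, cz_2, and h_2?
cx_1 = 8; cy_1 = 2.5; cz_1 = 8; cx_2 = 3.5; cy_2 = 4.5; cz_2 = 4; h_2 = 3.5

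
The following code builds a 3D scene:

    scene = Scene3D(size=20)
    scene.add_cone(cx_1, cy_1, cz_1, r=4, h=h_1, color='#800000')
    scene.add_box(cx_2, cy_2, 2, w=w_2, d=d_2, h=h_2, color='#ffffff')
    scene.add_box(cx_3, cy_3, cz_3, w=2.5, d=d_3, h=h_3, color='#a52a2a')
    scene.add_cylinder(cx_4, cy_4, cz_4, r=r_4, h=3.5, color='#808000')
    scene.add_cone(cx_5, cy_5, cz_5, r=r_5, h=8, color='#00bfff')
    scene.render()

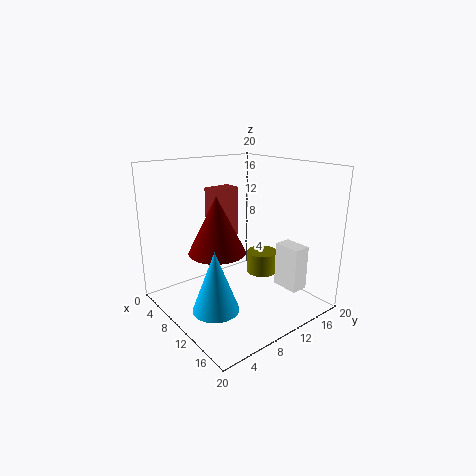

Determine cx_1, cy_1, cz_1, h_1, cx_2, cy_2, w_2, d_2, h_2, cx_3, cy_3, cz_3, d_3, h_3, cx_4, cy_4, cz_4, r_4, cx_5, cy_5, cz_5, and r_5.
cx_1 = 8.5, cy_1 = 7.5, cz_1 = 8, h_1 = 8, cx_2 = 12, cy_2 = 15.5, w_2 = 4, d_2 = 2.5, h_2 = 6.5, cx_3 = 5, cy_3 = 8, cz_3 = 9.5, d_3 = 4, h_3 = 7, cx_4 = 7, cy_4 = 17.5, cz_4 = 1.5, r_4 = 2.5, cx_5 = 13, cy_5 = 4, cz_5 = 2.5, r_5 = 3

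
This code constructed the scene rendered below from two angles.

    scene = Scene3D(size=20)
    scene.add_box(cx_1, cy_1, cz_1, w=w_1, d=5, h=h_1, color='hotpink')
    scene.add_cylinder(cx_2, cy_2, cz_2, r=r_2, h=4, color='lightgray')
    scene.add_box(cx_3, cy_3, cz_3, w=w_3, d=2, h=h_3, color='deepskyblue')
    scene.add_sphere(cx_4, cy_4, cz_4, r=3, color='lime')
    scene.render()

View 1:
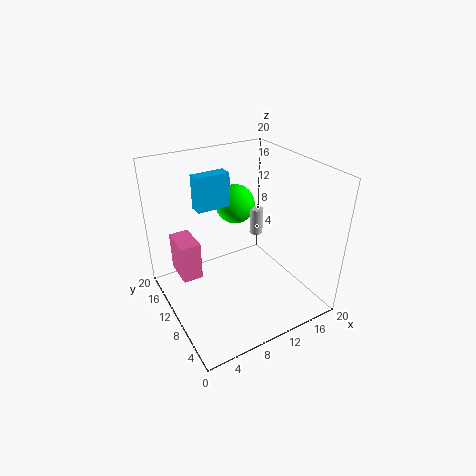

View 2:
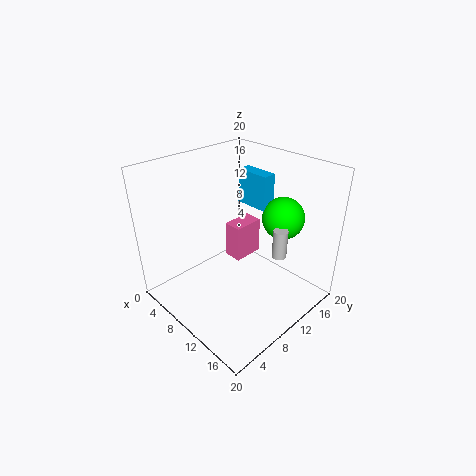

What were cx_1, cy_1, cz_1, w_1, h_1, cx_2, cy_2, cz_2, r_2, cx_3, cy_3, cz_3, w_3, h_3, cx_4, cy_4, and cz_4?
cx_1 = 3; cy_1 = 14; cz_1 = 2; w_1 = 3; h_1 = 6; cx_2 = 15; cy_2 = 13; cz_2 = 8; r_2 = 1; cx_3 = 6; cy_3 = 14; cz_3 = 13; w_3 = 5; h_3 = 5; cx_4 = 13; cy_4 = 16; cz_4 = 12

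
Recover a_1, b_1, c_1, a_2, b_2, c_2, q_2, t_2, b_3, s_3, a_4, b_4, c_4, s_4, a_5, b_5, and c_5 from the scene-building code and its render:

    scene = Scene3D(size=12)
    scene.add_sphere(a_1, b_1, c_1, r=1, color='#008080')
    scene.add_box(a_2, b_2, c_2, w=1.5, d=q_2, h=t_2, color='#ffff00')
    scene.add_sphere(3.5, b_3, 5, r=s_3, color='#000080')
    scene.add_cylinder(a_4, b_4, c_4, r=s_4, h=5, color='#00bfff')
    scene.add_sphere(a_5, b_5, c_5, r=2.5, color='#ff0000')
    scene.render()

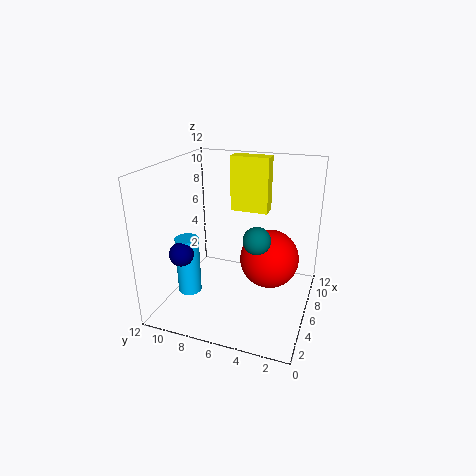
a_1 = 3
b_1 = 3.5
c_1 = 7.5
a_2 = 9.5
b_2 = 4.5
c_2 = 7
q_2 = 3.5
t_2 = 5
b_3 = 10
s_3 = 1
a_4 = 4.5
b_4 = 10
c_4 = 1
s_4 = 1
a_5 = 7
b_5 = 3.5
c_5 = 4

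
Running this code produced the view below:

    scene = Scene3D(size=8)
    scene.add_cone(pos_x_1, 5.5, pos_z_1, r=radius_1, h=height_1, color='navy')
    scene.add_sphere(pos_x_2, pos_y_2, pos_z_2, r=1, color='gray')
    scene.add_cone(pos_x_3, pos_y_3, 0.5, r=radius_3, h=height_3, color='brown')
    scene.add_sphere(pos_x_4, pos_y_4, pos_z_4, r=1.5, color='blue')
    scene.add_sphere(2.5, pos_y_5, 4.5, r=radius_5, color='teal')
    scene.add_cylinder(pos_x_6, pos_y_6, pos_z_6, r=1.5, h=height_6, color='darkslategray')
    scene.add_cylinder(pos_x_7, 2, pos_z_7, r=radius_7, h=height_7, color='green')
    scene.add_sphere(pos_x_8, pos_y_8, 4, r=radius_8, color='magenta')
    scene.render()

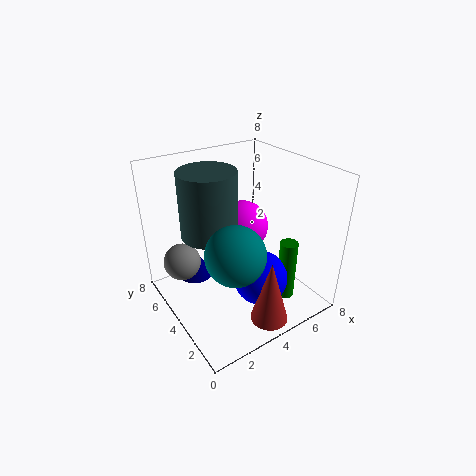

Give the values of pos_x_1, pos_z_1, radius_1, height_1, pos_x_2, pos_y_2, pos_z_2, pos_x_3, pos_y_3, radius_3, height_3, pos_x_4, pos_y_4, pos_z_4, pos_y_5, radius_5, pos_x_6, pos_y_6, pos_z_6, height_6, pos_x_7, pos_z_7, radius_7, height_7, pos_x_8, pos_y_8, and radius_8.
pos_x_1 = 2; pos_z_1 = 1.5; radius_1 = 1; height_1 = 1.5; pos_x_2 = 1; pos_y_2 = 5; pos_z_2 = 3; pos_x_3 = 4; pos_y_3 = 1; radius_3 = 1; height_3 = 3.5; pos_x_4 = 4.5; pos_y_4 = 2.5; pos_z_4 = 2; pos_y_5 = 2; radius_5 = 1.5; pos_x_6 = 2.5; pos_y_6 = 4.5; pos_z_6 = 4.5; height_6 = 3.5; pos_x_7 = 6; pos_z_7 = 0.5; radius_7 = 0.5; height_7 = 3.5; pos_x_8 = 5; pos_y_8 = 5; radius_8 = 1.5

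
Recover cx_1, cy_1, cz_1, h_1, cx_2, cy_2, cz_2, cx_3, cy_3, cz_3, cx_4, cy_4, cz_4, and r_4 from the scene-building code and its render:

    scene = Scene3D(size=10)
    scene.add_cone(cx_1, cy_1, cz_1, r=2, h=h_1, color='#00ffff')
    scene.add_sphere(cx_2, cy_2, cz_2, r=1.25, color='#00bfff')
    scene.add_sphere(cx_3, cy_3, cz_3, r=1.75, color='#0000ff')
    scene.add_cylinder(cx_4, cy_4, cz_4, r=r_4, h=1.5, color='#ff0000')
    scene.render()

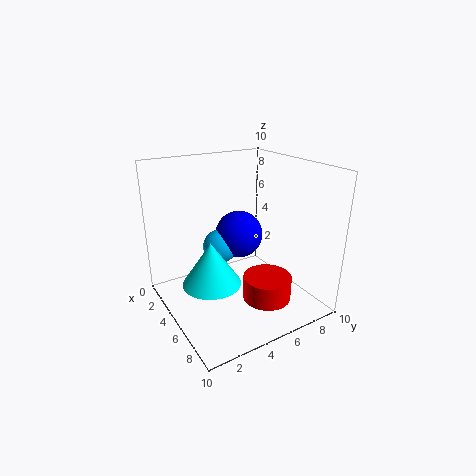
cx_1 = 5.25
cy_1 = 2.75
cz_1 = 2.25
h_1 = 3
cx_2 = 3.25
cy_2 = 4.5
cz_2 = 3.75
cx_3 = 3.5
cy_3 = 6
cz_3 = 4.5
cx_4 = 8.5
cy_4 = 5
cz_4 = 2.25
r_4 = 1.5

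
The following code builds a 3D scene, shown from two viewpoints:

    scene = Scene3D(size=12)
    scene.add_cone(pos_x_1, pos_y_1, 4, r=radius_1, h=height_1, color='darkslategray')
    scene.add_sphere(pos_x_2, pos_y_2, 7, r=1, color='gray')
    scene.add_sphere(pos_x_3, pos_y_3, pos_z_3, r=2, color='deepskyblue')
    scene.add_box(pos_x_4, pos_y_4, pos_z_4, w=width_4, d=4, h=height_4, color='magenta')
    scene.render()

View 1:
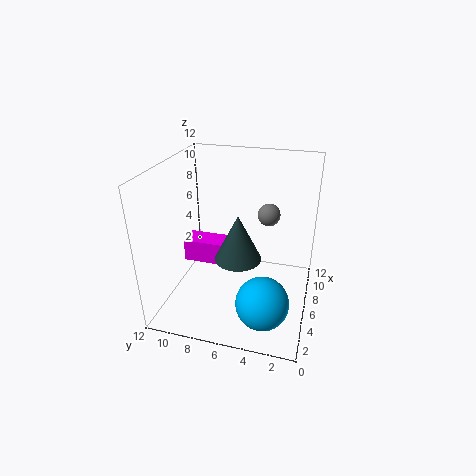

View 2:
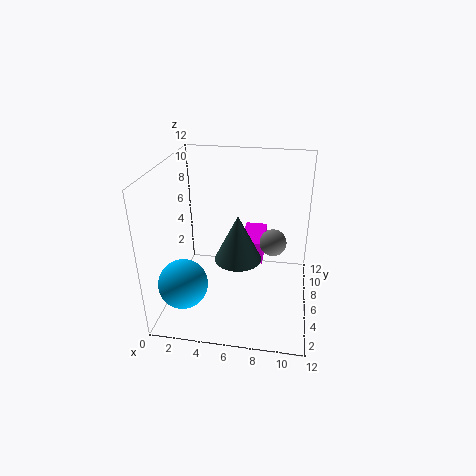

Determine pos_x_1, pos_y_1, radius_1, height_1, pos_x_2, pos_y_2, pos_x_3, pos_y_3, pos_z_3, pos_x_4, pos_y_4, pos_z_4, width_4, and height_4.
pos_x_1 = 6
pos_y_1 = 6
radius_1 = 2
height_1 = 4
pos_x_2 = 9
pos_y_2 = 4
pos_x_3 = 2
pos_y_3 = 3
pos_z_3 = 3
pos_x_4 = 6
pos_y_4 = 7
pos_z_4 = 3
width_4 = 2
height_4 = 2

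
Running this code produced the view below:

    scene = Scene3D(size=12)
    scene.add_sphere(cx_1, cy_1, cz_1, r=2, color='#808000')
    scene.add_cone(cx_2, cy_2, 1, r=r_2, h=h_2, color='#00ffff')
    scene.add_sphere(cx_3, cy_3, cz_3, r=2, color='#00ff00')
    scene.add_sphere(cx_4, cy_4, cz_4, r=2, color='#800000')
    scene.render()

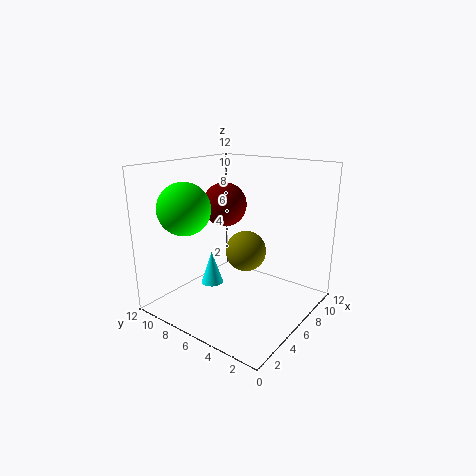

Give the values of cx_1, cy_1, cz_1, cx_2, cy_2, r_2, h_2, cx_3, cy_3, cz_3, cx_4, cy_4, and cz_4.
cx_1 = 10; cy_1 = 8; cz_1 = 3; cx_2 = 6; cy_2 = 9; r_2 = 1; h_2 = 3; cx_3 = 2; cy_3 = 8; cz_3 = 9; cx_4 = 8; cy_4 = 9; cz_4 = 8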